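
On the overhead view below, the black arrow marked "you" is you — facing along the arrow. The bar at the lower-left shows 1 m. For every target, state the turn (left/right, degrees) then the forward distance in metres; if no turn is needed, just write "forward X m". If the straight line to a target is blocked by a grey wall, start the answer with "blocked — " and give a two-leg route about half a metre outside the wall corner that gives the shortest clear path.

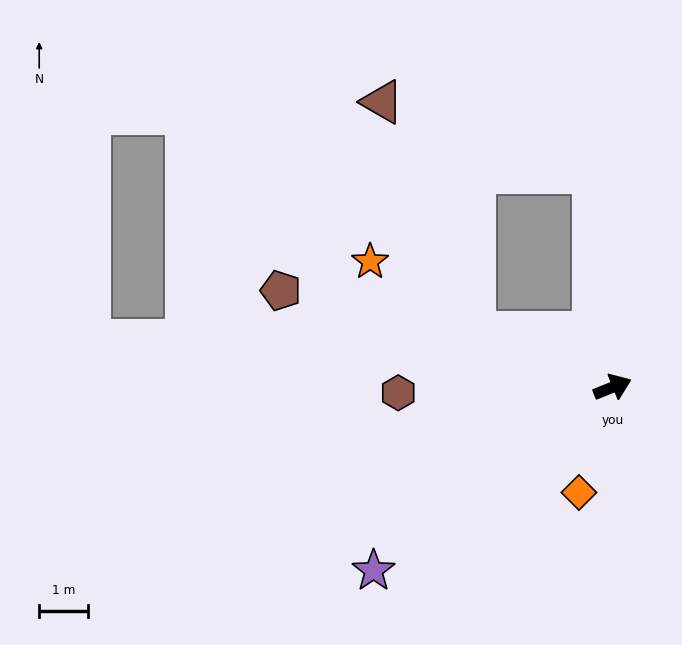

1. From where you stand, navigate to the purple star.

turn right 164°, forward 6.1 m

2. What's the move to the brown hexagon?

turn left 160°, forward 4.4 m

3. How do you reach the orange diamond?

turn right 130°, forward 2.2 m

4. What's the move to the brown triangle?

blocked — turn left 136°, forward 3.0 m, then turn right 46°, forward 5.1 m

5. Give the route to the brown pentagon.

turn left 142°, forward 7.0 m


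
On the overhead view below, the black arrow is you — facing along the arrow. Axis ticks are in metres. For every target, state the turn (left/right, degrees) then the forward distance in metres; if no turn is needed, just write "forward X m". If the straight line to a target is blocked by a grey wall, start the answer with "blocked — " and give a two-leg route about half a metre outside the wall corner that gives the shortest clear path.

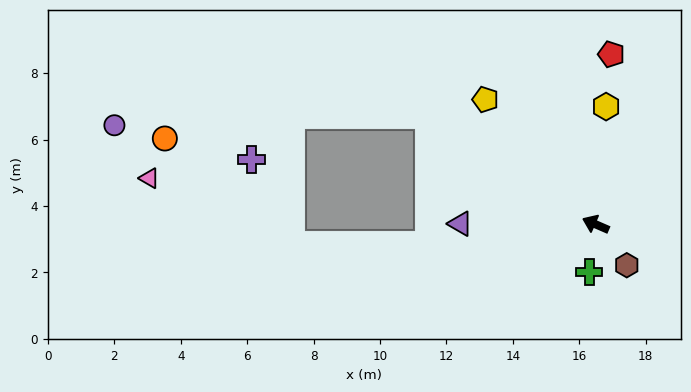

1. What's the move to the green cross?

turn left 106°, forward 1.4 m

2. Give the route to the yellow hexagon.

turn right 72°, forward 3.6 m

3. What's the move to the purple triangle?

turn left 23°, forward 4.1 m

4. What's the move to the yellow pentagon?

turn right 25°, forward 5.0 m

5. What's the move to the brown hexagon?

turn left 151°, forward 1.5 m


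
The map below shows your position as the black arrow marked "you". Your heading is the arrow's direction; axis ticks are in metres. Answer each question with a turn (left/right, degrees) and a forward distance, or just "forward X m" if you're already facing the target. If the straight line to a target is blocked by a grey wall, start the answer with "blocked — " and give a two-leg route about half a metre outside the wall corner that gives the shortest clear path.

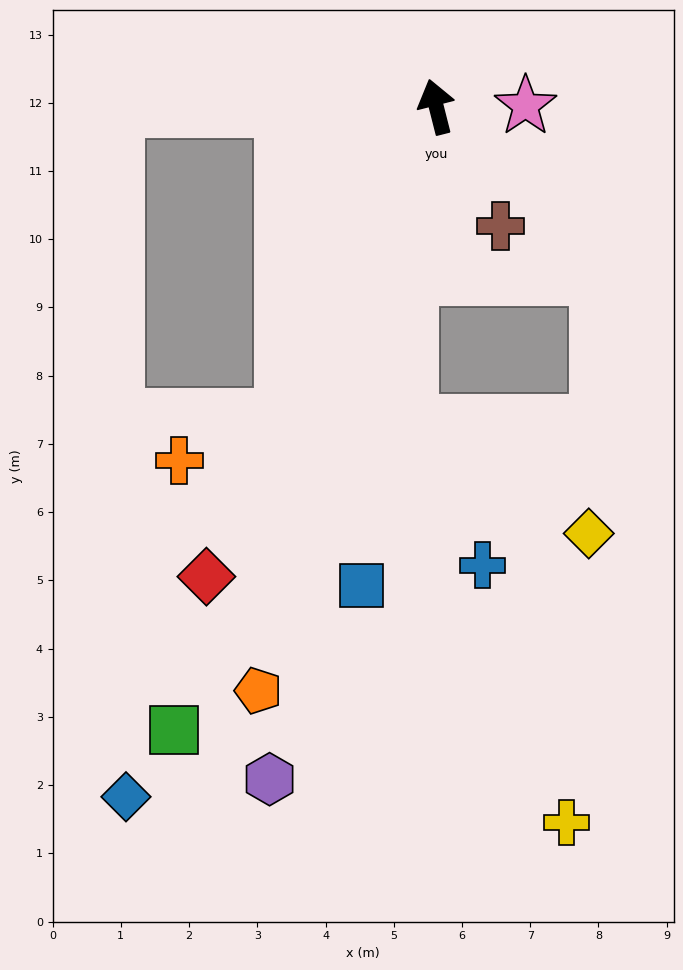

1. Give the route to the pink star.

turn right 104°, forward 1.3 m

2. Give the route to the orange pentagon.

turn left 149°, forward 8.9 m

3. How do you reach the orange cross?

blocked — turn left 140°, forward 5.1 m, then turn right 42°, forward 1.7 m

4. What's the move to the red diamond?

turn left 140°, forward 7.7 m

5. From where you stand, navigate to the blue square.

turn left 157°, forward 7.1 m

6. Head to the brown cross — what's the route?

turn right 166°, forward 2.0 m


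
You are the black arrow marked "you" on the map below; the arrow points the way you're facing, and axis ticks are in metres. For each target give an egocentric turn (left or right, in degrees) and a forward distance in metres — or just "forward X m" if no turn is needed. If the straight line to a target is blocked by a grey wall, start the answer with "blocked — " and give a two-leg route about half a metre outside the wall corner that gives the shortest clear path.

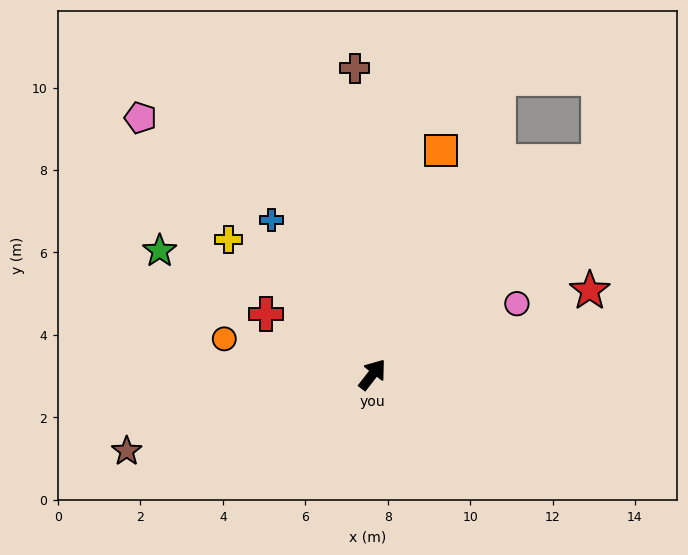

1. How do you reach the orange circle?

turn left 114°, forward 3.7 m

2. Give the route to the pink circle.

turn right 26°, forward 3.9 m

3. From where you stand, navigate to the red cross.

turn left 98°, forward 3.0 m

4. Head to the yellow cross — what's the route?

turn left 85°, forward 4.8 m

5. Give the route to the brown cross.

turn left 41°, forward 7.4 m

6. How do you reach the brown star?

turn left 145°, forward 6.2 m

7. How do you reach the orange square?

turn left 21°, forward 5.7 m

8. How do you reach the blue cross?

turn left 71°, forward 4.5 m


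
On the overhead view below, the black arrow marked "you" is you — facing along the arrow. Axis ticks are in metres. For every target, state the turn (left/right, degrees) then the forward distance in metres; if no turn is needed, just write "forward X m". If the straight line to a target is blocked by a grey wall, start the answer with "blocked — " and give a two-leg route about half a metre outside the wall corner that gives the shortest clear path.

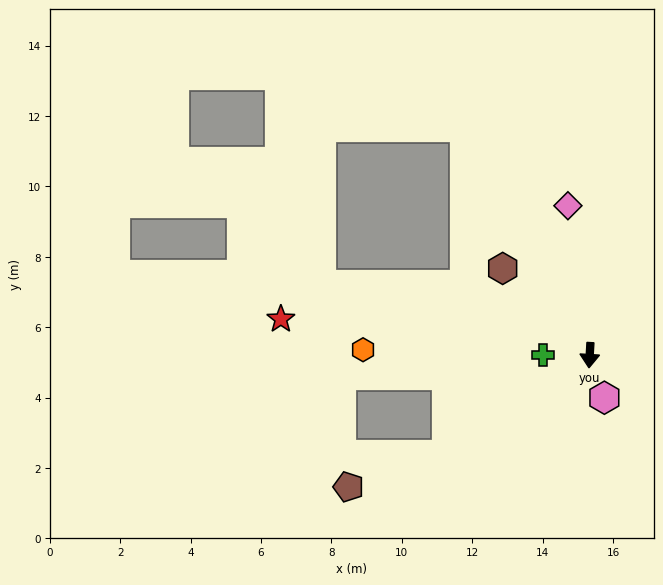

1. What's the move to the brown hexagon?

turn right 132°, forward 3.5 m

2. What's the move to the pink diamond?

turn right 168°, forward 4.3 m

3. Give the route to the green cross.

turn right 87°, forward 1.3 m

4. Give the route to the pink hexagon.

turn left 22°, forward 1.3 m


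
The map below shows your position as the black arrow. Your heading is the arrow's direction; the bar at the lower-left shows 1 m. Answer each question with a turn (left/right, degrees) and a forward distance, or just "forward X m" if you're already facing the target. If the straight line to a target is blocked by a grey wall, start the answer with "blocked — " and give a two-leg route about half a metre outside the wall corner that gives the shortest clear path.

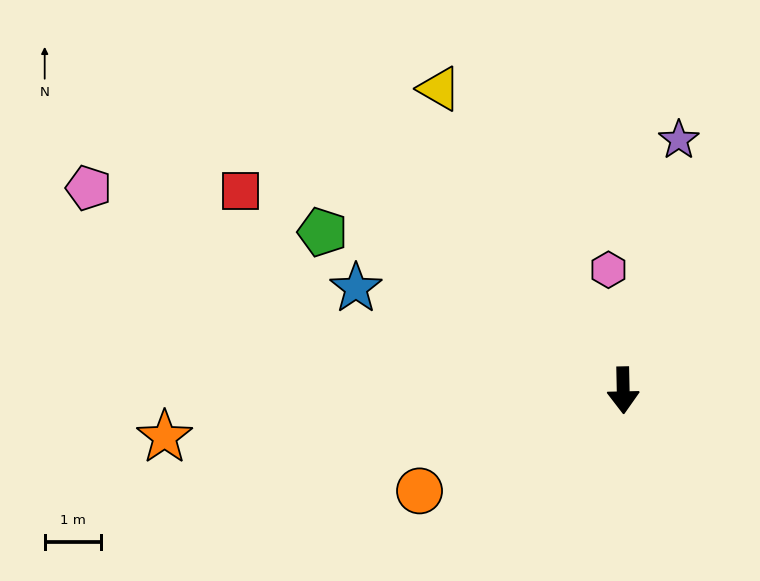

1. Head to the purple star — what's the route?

turn left 166°, forward 4.5 m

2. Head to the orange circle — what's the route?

turn right 65°, forward 4.0 m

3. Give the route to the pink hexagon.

turn right 174°, forward 2.1 m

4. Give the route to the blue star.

turn right 112°, forward 5.1 m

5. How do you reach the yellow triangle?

turn right 150°, forward 6.2 m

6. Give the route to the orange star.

turn right 85°, forward 8.1 m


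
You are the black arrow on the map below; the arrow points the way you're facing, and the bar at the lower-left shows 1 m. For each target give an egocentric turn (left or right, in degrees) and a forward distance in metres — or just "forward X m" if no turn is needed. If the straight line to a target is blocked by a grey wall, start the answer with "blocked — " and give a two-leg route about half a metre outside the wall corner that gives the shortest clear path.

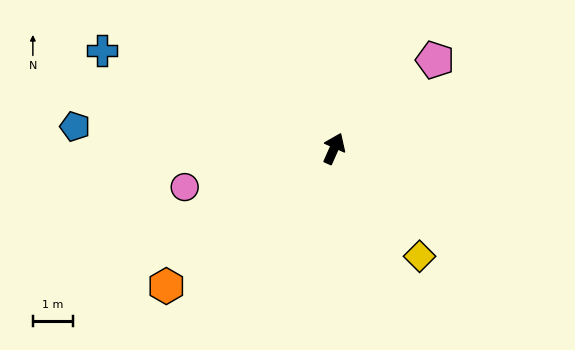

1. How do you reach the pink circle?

turn left 128°, forward 3.9 m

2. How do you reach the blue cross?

turn left 91°, forward 6.3 m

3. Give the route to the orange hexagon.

turn left 153°, forward 5.4 m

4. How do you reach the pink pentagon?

turn right 25°, forward 3.4 m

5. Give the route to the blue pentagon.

turn left 109°, forward 6.5 m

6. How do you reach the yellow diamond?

turn right 118°, forward 3.4 m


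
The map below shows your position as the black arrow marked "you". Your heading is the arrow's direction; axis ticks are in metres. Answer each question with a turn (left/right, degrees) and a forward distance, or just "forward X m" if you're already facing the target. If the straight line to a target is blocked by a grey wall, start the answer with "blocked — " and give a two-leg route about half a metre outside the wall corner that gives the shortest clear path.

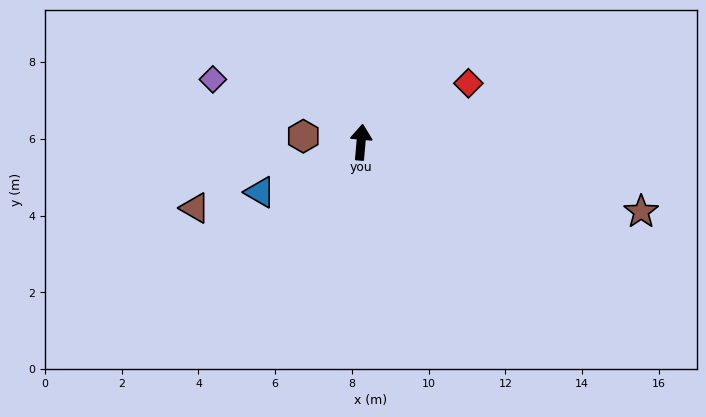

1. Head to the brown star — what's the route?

turn right 99°, forward 7.5 m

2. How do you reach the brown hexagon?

turn left 89°, forward 1.5 m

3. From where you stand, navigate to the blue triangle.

turn left 121°, forward 2.9 m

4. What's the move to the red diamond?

turn right 56°, forward 3.2 m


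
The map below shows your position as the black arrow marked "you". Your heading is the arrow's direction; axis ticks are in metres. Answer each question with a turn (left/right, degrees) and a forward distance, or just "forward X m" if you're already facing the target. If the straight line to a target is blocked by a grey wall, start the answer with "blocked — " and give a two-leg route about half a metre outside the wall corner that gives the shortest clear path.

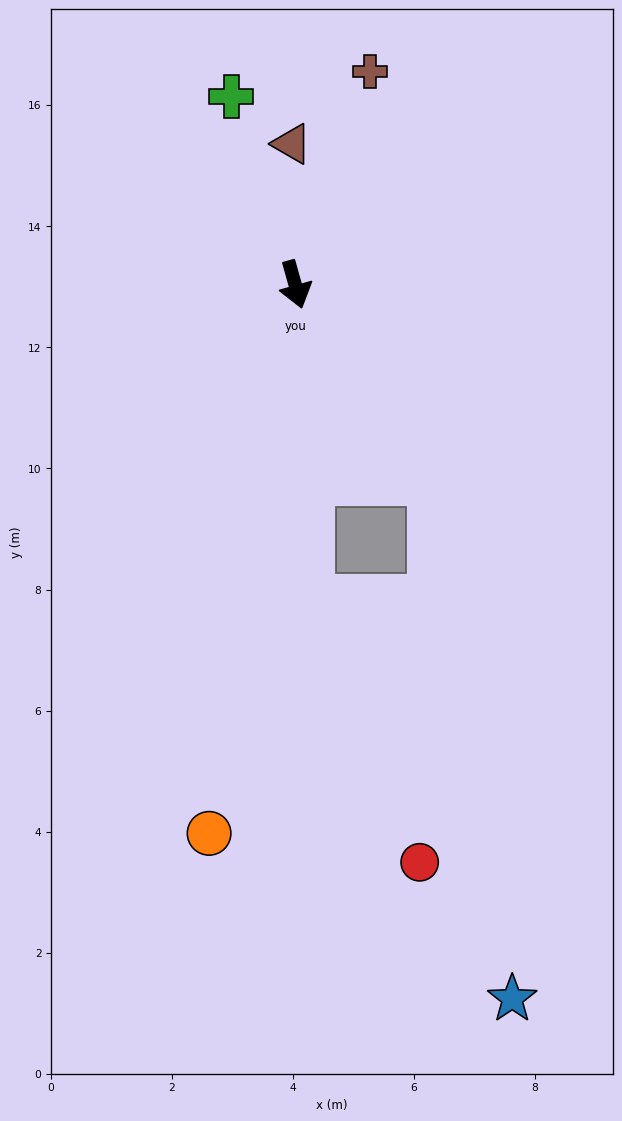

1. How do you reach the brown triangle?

turn left 166°, forward 2.3 m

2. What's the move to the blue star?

blocked — turn left 20°, forward 4.0 m, then turn right 27°, forward 8.7 m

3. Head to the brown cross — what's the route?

turn left 145°, forward 3.7 m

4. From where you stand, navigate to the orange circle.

turn right 24°, forward 9.2 m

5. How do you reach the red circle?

blocked — turn right 13°, forward 5.2 m, then turn left 20°, forward 4.7 m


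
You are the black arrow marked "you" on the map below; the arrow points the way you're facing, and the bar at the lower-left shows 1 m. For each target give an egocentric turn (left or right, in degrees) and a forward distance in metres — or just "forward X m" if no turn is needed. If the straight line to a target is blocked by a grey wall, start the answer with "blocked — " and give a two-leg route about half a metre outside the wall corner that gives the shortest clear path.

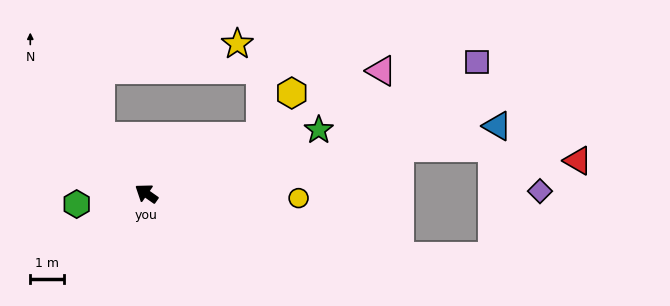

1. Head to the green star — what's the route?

turn right 125°, forward 5.4 m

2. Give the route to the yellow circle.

turn right 147°, forward 4.5 m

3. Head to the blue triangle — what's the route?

turn right 134°, forward 10.6 m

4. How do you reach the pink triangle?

turn right 117°, forward 7.9 m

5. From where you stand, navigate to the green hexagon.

turn left 44°, forward 2.1 m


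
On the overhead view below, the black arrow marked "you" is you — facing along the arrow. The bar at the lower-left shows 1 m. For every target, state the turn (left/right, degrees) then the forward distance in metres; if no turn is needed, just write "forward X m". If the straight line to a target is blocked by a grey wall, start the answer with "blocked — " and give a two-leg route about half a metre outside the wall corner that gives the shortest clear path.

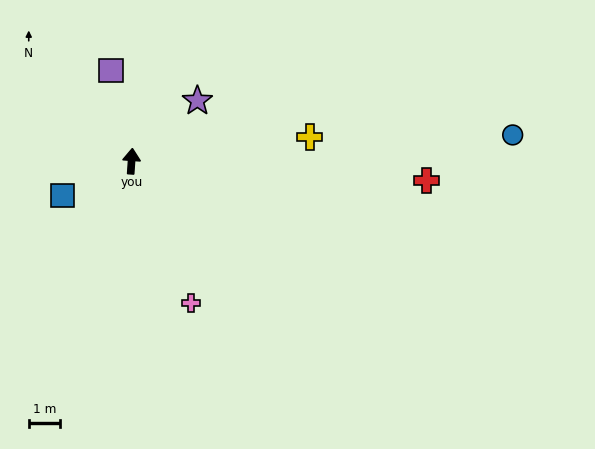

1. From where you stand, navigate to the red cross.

turn right 90°, forward 9.3 m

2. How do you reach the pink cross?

turn right 153°, forward 4.9 m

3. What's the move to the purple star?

turn right 44°, forward 2.8 m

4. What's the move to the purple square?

turn left 17°, forward 2.9 m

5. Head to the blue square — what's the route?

turn left 120°, forward 2.4 m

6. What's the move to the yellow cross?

turn right 78°, forward 5.7 m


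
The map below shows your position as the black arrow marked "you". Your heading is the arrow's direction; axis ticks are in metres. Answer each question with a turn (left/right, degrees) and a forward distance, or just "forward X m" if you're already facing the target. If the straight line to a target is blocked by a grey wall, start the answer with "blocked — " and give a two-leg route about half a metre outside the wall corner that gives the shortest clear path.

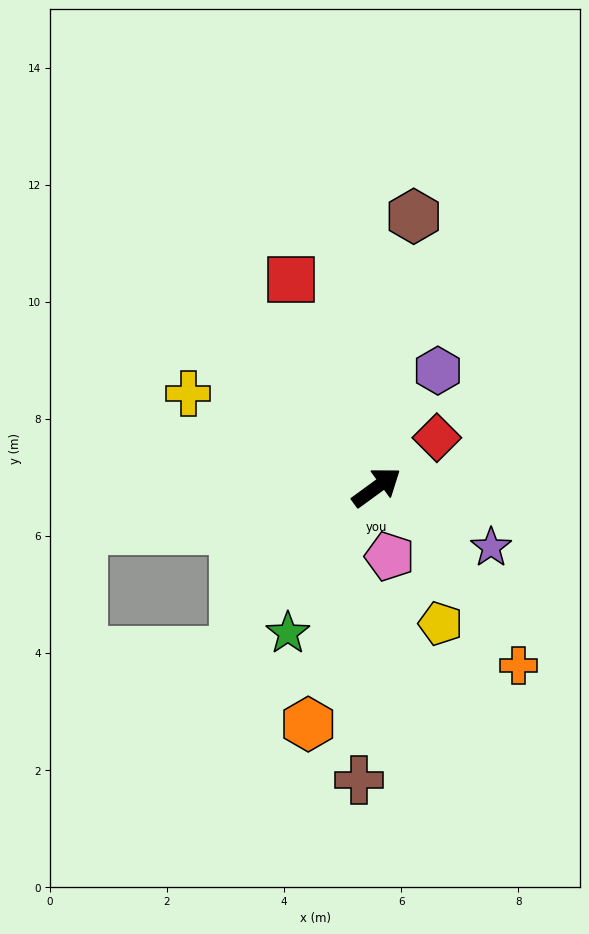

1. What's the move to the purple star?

turn right 64°, forward 2.2 m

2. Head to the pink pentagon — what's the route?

turn right 115°, forward 1.2 m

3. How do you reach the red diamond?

turn left 3°, forward 1.3 m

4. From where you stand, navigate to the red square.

turn left 76°, forward 3.8 m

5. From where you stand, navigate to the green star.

turn right 157°, forward 2.9 m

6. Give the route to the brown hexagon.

turn left 46°, forward 4.7 m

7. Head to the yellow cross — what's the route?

turn left 117°, forward 3.6 m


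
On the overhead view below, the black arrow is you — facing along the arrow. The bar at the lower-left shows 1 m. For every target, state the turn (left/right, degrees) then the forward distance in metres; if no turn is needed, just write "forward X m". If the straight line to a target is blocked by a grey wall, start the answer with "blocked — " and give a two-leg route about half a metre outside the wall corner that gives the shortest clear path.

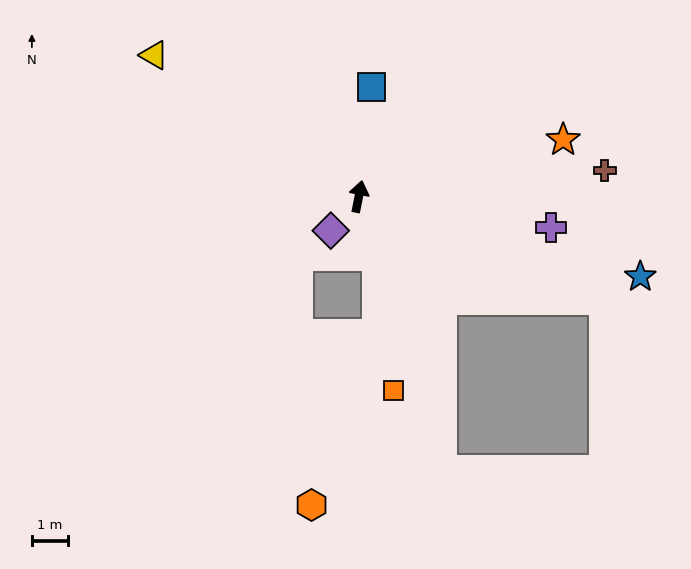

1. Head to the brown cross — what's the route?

turn right 73°, forward 6.9 m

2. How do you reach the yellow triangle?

turn left 67°, forward 7.0 m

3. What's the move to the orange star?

turn right 63°, forward 5.9 m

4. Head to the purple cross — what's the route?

turn right 88°, forward 5.5 m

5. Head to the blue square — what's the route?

turn left 5°, forward 3.1 m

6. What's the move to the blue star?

turn right 95°, forward 8.2 m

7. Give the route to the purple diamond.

turn left 152°, forward 1.2 m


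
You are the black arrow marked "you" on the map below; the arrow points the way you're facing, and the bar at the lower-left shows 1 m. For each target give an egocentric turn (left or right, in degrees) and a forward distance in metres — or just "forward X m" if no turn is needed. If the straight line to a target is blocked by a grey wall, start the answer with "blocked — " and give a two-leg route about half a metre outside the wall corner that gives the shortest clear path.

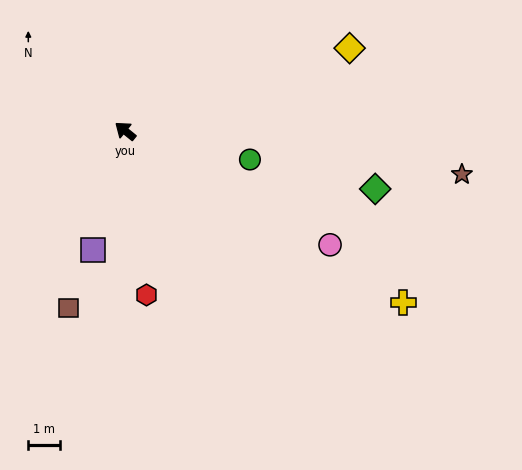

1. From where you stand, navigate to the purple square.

turn left 114°, forward 3.9 m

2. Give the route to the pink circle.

turn right 170°, forward 7.4 m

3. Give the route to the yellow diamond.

turn right 121°, forward 7.5 m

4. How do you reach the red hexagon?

turn left 136°, forward 5.2 m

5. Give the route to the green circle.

turn right 154°, forward 4.0 m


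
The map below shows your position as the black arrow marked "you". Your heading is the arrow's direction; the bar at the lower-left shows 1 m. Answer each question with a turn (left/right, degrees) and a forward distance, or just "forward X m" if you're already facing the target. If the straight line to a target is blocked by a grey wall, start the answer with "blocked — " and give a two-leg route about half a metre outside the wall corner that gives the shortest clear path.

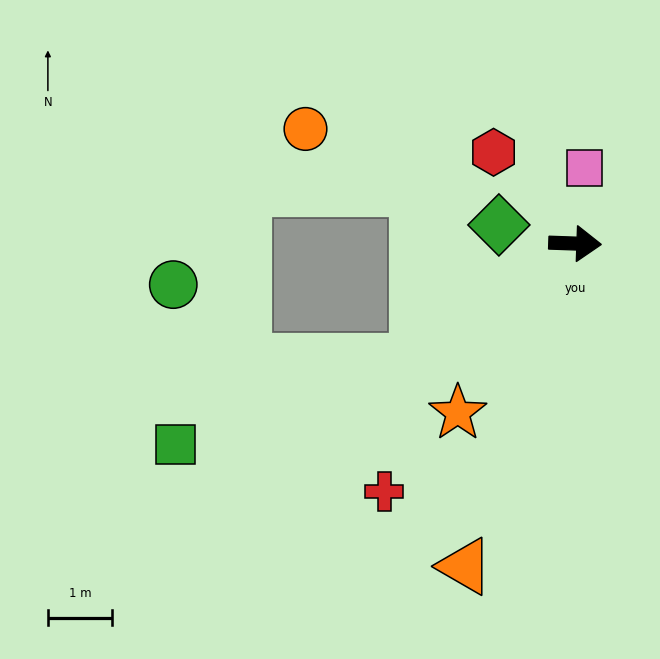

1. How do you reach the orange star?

turn right 123°, forward 3.2 m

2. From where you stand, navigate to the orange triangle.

turn right 107°, forward 5.3 m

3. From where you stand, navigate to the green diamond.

turn left 168°, forward 1.2 m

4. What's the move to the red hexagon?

turn left 134°, forward 1.9 m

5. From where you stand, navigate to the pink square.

turn left 85°, forward 1.2 m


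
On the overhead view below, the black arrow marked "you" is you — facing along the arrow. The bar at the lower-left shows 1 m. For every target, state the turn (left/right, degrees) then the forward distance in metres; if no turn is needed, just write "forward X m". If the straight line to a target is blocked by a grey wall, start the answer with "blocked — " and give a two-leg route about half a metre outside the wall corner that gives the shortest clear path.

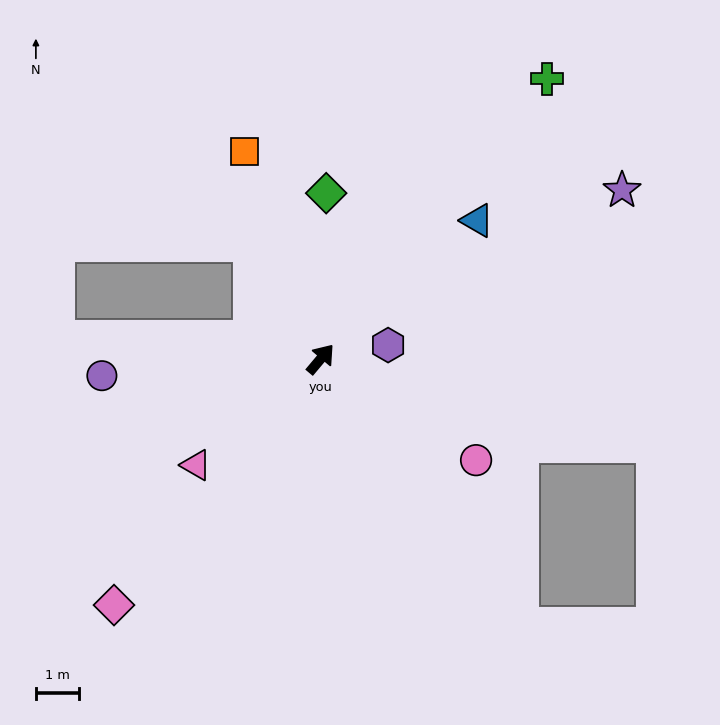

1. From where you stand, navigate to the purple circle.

turn left 134°, forward 5.1 m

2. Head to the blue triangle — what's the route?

turn right 8°, forward 4.9 m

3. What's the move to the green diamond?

turn left 38°, forward 3.9 m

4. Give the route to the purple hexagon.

turn right 38°, forward 1.6 m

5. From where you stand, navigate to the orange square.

turn left 60°, forward 5.2 m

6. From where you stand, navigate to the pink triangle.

turn left 170°, forward 3.8 m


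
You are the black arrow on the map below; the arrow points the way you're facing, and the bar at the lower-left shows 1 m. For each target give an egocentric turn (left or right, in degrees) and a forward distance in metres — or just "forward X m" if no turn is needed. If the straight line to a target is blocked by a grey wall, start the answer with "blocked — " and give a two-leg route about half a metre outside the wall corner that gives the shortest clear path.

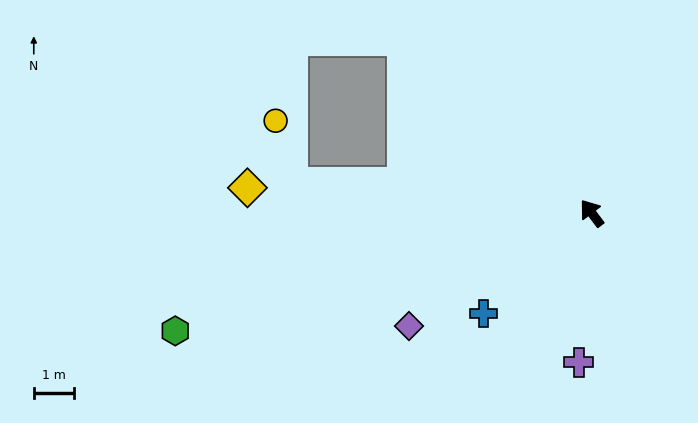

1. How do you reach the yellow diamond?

turn left 49°, forward 8.7 m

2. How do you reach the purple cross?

turn left 138°, forward 3.8 m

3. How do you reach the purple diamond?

turn left 85°, forward 5.4 m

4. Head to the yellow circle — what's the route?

blocked — turn left 47°, forward 7.6 m, then turn right 70°, forward 1.6 m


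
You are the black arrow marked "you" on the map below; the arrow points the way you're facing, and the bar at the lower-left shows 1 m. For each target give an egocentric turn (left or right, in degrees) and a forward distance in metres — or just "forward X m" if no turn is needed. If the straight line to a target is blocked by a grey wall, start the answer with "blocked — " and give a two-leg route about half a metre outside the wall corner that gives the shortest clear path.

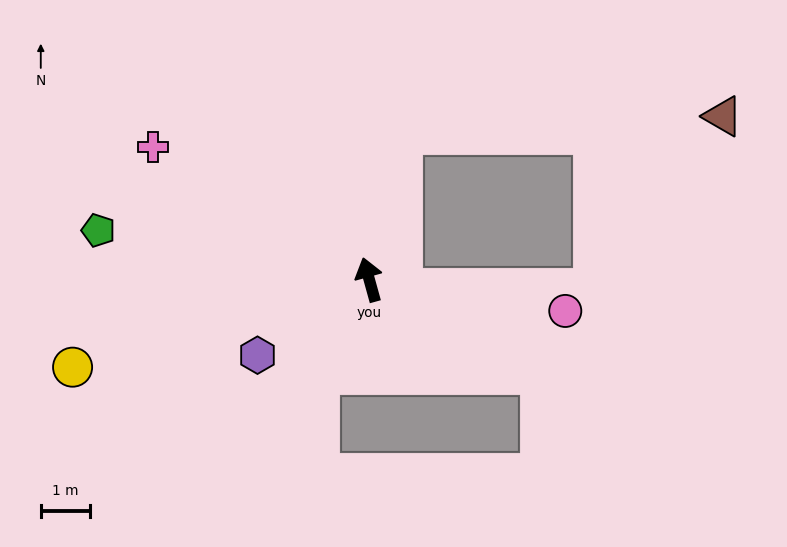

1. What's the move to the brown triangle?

blocked — turn right 28°, forward 3.0 m, then turn right 74°, forward 6.5 m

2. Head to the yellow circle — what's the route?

turn left 91°, forward 6.2 m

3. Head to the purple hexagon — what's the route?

turn left 109°, forward 2.7 m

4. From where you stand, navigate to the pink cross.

turn left 43°, forward 5.1 m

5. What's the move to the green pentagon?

turn left 64°, forward 5.6 m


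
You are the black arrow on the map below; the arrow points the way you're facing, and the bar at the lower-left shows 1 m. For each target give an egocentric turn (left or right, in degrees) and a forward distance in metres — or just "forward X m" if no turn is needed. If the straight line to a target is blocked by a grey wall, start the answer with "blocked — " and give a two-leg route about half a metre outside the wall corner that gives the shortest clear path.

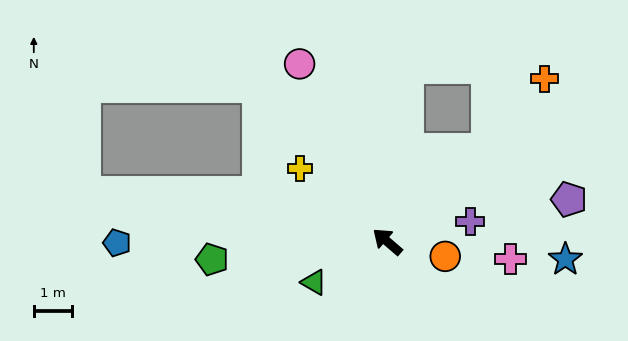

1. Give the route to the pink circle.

turn right 23°, forward 5.2 m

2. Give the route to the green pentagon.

turn left 47°, forward 4.6 m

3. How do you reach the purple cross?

turn right 126°, forward 2.2 m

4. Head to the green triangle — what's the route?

turn left 70°, forward 2.2 m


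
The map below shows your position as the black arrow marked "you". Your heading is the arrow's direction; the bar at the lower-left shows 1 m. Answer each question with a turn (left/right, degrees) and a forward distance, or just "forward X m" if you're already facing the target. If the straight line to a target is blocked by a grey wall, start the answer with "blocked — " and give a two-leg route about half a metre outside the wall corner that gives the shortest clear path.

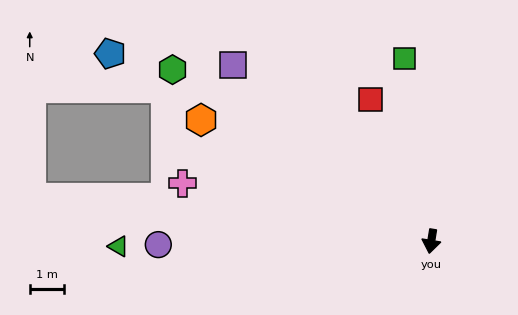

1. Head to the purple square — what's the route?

turn right 122°, forward 7.7 m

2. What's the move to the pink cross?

turn right 94°, forward 7.4 m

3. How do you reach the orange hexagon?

turn right 109°, forward 7.6 m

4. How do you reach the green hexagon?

turn right 114°, forward 9.0 m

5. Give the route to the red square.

turn right 148°, forward 4.5 m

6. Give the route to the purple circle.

turn right 80°, forward 7.9 m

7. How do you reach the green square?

turn right 163°, forward 5.4 m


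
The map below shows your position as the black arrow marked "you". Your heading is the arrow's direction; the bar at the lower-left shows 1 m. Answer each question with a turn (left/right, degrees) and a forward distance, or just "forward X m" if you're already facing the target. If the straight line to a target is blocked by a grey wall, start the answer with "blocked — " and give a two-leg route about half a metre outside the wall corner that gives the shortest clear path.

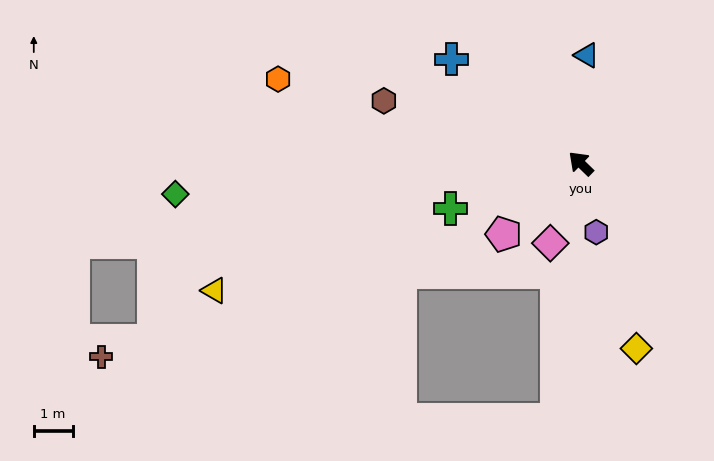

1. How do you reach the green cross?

turn left 63°, forward 3.6 m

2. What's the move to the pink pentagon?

turn left 87°, forward 2.7 m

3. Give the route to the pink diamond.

turn left 113°, forward 2.2 m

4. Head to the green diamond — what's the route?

turn left 49°, forward 10.5 m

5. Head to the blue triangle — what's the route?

turn right 49°, forward 2.8 m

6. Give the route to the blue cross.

turn left 5°, forward 4.3 m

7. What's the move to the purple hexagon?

turn left 147°, forward 1.8 m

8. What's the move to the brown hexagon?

turn left 27°, forward 5.3 m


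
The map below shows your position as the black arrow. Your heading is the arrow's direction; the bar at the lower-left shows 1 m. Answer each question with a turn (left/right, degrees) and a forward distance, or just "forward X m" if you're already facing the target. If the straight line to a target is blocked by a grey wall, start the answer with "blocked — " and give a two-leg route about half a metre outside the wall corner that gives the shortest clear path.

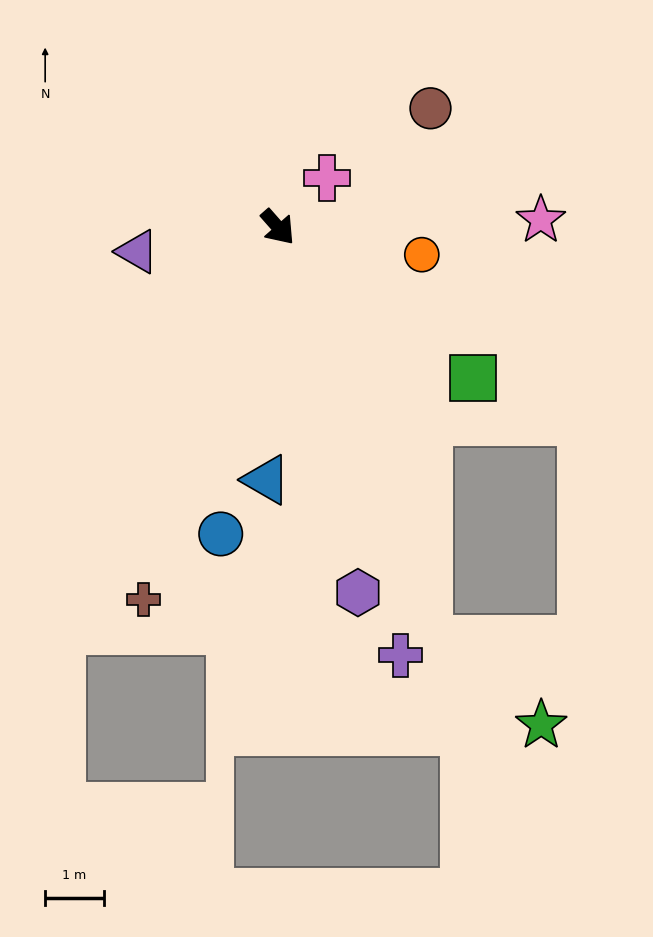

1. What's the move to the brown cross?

turn right 61°, forward 6.8 m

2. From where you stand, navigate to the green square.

turn left 11°, forward 4.2 m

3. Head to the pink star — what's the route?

turn left 50°, forward 4.5 m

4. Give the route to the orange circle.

turn left 38°, forward 2.5 m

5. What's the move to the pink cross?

turn left 94°, forward 1.2 m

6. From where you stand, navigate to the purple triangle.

turn right 122°, forward 2.4 m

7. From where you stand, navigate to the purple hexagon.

turn right 29°, forward 6.4 m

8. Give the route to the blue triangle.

turn right 44°, forward 4.3 m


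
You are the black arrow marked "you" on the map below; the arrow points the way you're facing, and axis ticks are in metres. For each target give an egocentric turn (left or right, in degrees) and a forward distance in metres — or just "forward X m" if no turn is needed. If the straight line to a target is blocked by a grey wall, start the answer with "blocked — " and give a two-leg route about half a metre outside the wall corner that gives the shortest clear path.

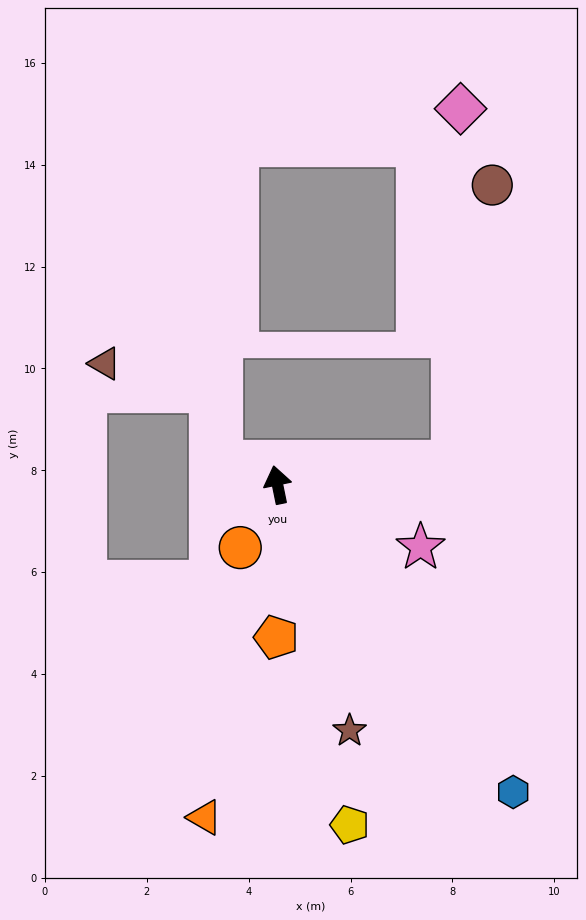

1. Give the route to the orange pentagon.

turn left 168°, forward 3.0 m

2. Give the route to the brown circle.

blocked — turn right 94°, forward 3.5 m, then turn left 74°, forward 5.5 m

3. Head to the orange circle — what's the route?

turn left 138°, forward 1.4 m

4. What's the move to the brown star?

turn right 175°, forward 5.0 m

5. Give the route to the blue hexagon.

turn right 154°, forward 7.6 m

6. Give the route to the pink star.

turn right 125°, forward 3.1 m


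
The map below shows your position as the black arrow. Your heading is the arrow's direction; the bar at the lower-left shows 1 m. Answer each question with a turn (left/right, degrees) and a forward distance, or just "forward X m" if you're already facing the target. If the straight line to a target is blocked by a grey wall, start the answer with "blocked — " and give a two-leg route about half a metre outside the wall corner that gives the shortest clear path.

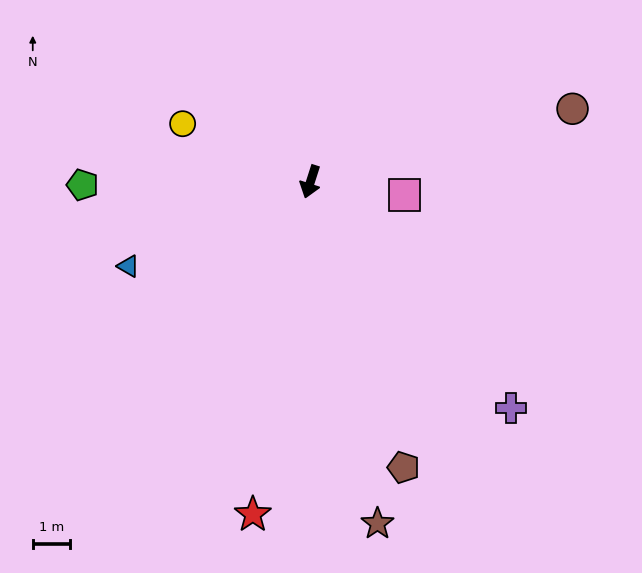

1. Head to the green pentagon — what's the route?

turn right 71°, forward 6.1 m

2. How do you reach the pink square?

turn left 100°, forward 2.6 m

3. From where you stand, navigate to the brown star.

turn left 29°, forward 9.4 m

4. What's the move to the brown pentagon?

turn left 36°, forward 8.1 m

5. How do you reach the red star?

turn left 8°, forward 9.1 m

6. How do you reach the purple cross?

turn left 59°, forward 8.1 m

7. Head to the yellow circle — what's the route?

turn right 97°, forward 3.8 m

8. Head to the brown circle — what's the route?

turn left 123°, forward 7.3 m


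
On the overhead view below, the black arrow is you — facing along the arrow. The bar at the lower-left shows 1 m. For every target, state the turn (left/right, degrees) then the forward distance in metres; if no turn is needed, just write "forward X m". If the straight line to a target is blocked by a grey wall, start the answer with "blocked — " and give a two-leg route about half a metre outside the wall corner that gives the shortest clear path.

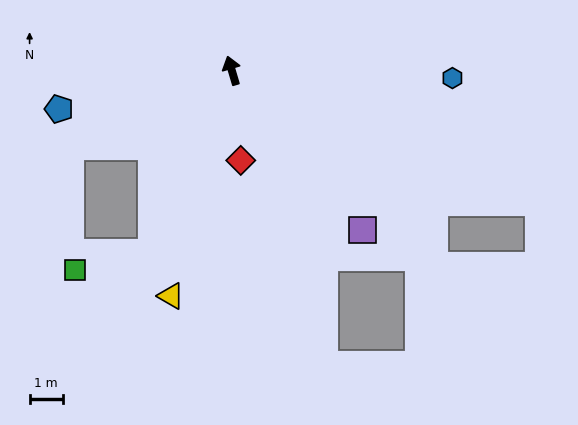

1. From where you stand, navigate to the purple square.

turn right 157°, forward 6.3 m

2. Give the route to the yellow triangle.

turn left 148°, forward 7.1 m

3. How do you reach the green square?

blocked — turn left 140°, forward 6.0 m, then turn right 54°, forward 2.4 m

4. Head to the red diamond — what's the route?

turn left 169°, forward 2.7 m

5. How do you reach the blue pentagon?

turn left 86°, forward 5.4 m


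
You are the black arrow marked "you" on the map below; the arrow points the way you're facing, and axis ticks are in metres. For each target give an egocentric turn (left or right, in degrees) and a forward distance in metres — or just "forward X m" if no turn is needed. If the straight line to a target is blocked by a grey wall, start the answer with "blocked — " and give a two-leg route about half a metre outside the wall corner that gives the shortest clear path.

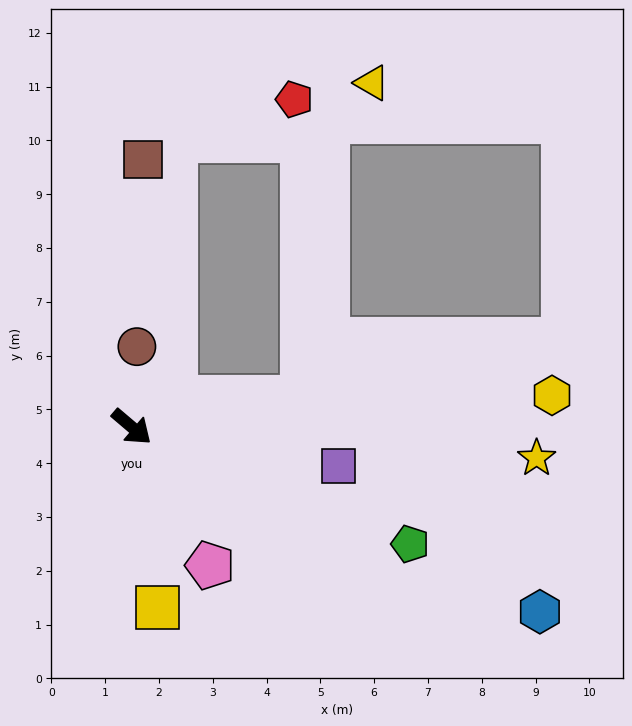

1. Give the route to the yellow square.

turn right 41°, forward 3.4 m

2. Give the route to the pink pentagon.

turn right 20°, forward 3.0 m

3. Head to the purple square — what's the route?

turn left 30°, forward 3.9 m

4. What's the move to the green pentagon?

turn left 18°, forward 5.6 m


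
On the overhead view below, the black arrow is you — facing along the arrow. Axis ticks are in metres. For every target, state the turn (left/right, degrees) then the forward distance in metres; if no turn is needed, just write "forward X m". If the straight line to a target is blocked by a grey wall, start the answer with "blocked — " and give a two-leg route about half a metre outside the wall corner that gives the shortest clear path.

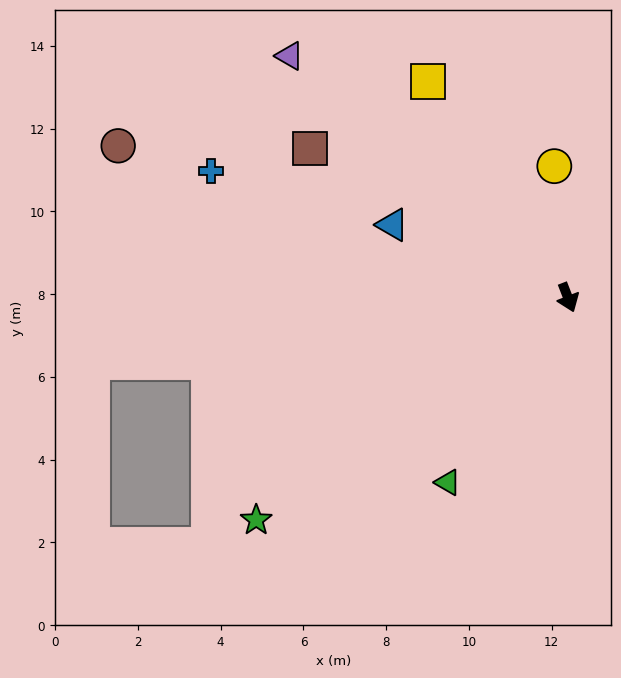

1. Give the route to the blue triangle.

turn right 134°, forward 4.6 m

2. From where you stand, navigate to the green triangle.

turn right 54°, forward 5.3 m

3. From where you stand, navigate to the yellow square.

turn right 168°, forward 6.2 m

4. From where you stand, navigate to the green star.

turn right 76°, forward 9.3 m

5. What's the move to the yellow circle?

turn left 165°, forward 3.2 m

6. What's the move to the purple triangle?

turn right 152°, forward 8.9 m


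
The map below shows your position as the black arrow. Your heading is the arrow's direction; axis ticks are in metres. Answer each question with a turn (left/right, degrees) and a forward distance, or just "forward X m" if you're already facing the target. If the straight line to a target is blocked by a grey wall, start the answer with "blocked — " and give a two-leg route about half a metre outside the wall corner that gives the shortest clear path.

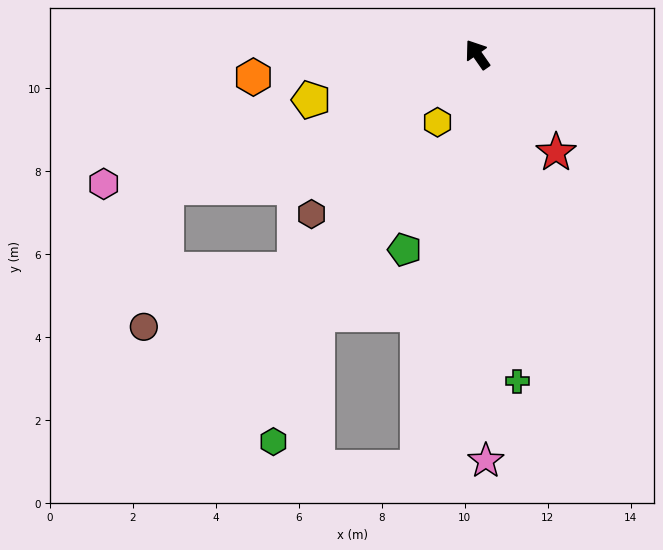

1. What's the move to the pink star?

turn left 146°, forward 9.8 m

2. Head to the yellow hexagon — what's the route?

turn left 115°, forward 1.9 m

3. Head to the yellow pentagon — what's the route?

turn left 70°, forward 4.2 m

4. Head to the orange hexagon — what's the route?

turn left 61°, forward 5.4 m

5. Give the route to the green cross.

turn left 152°, forward 7.9 m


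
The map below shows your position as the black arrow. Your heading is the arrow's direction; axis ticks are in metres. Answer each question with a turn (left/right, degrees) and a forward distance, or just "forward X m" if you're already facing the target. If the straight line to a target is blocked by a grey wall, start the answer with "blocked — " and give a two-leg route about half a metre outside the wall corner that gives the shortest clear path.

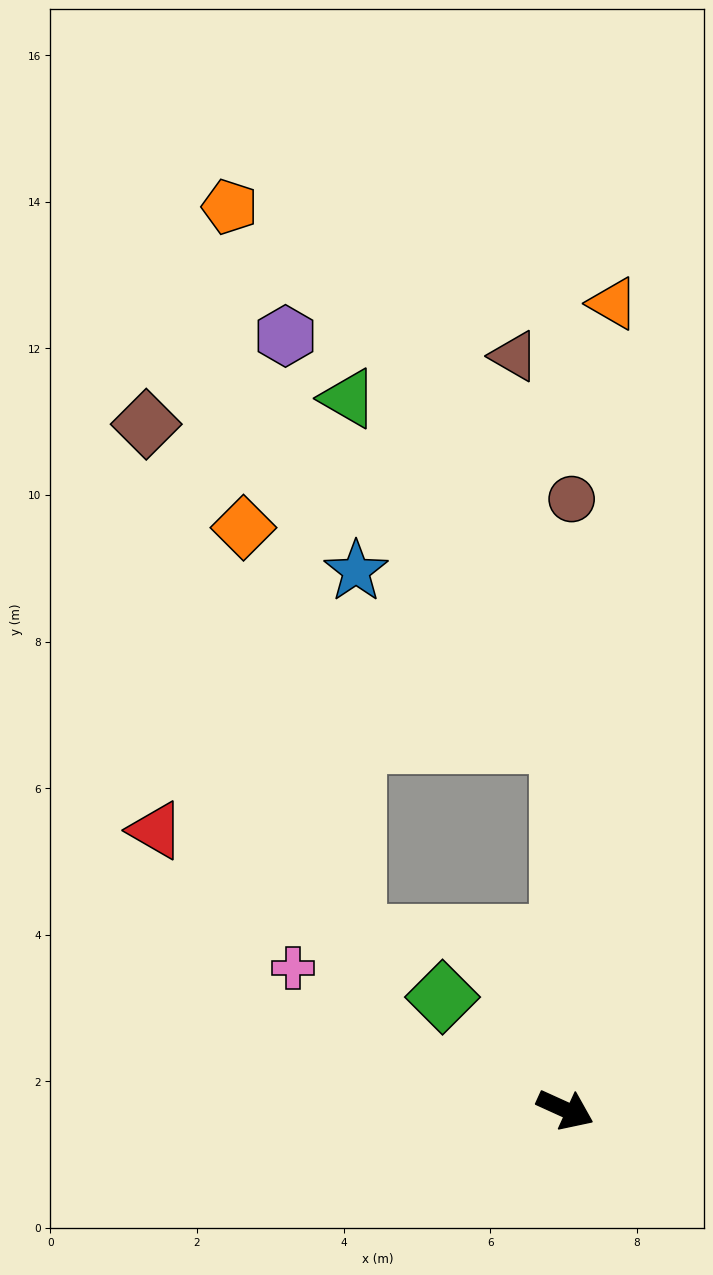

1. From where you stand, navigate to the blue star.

blocked — turn left 115°, forward 5.0 m, then turn left 50°, forward 3.6 m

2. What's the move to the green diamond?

turn left 162°, forward 2.3 m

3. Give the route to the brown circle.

turn left 114°, forward 8.3 m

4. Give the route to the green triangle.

blocked — turn left 115°, forward 5.0 m, then turn left 31°, forward 5.5 m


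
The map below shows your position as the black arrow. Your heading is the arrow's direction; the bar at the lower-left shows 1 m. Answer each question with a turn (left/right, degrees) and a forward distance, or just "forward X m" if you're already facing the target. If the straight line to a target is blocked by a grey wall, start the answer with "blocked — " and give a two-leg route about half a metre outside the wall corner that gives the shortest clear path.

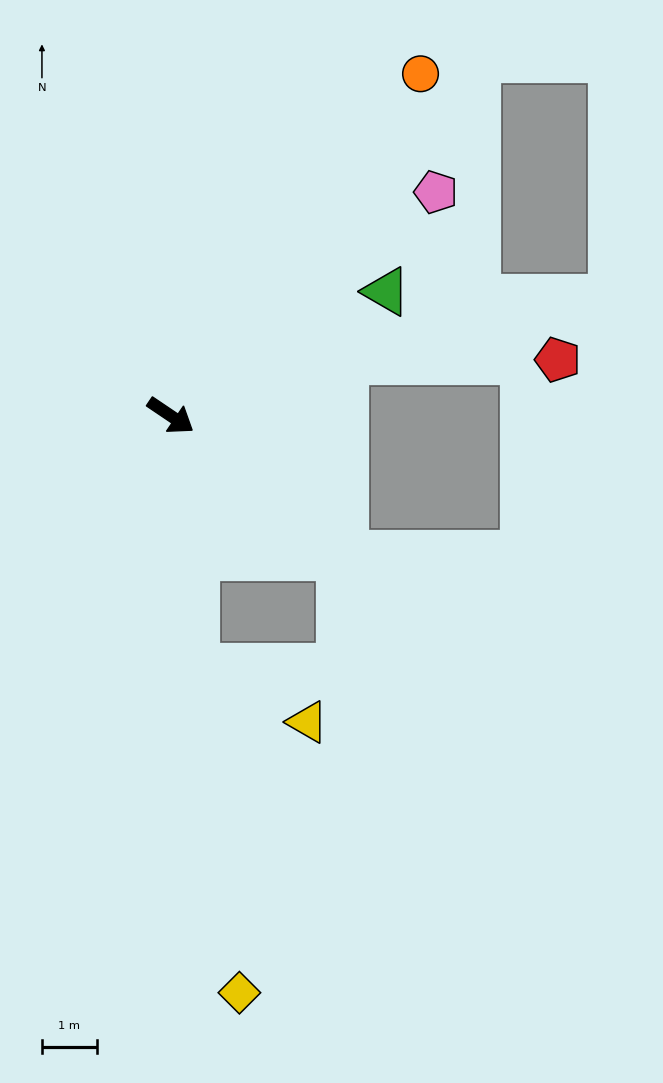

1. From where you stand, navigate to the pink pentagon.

turn left 74°, forward 6.4 m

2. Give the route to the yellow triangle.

blocked — turn right 50°, forward 4.6 m, then turn left 57°, forward 2.3 m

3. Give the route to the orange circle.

turn left 88°, forward 7.8 m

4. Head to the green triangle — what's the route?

turn left 64°, forward 4.6 m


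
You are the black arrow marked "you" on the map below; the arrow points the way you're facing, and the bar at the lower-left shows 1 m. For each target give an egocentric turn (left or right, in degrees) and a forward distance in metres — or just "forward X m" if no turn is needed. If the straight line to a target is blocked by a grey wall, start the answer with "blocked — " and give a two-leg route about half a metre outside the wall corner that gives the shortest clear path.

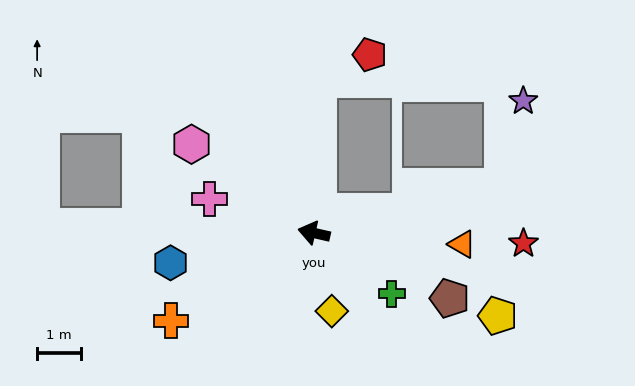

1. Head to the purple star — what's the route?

blocked — turn right 154°, forward 4.4 m, then turn left 64°, forward 2.0 m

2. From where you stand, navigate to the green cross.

turn left 155°, forward 2.2 m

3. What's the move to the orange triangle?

turn right 171°, forward 3.4 m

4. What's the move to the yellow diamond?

turn left 116°, forward 1.8 m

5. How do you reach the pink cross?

turn right 5°, forward 2.5 m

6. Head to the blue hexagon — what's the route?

turn left 25°, forward 3.3 m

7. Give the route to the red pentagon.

blocked — turn right 79°, forward 3.5 m, then turn right 63°, forward 1.3 m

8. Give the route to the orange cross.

turn left 44°, forward 3.8 m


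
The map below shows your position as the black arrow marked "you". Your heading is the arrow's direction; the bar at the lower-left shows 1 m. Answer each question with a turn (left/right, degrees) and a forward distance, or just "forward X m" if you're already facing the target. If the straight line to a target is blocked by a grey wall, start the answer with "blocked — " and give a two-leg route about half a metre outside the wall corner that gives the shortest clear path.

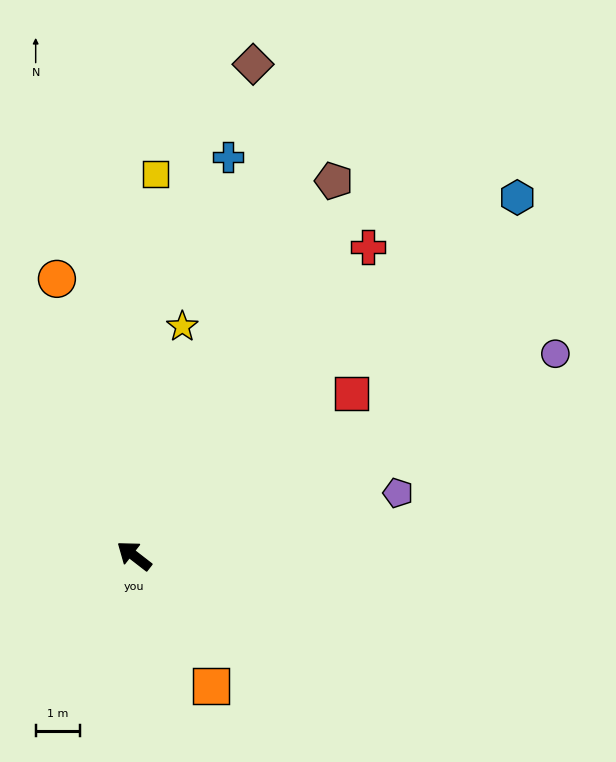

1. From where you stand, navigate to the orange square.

turn left 158°, forward 3.4 m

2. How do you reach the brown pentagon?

turn right 80°, forward 9.5 m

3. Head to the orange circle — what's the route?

turn right 37°, forward 6.4 m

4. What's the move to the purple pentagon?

turn right 129°, forward 6.1 m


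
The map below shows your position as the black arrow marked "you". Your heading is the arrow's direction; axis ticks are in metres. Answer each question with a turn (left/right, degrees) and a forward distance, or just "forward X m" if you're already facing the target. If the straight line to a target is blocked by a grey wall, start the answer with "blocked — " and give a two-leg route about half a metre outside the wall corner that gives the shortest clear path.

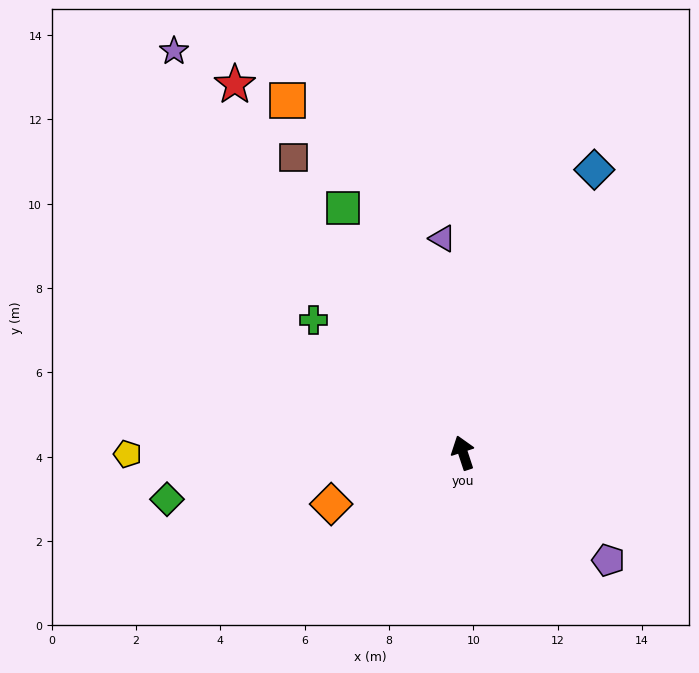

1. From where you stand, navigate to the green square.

turn left 8°, forward 6.5 m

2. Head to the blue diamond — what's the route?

turn right 43°, forward 7.4 m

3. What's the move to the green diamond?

turn left 81°, forward 7.1 m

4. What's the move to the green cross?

turn left 30°, forward 4.7 m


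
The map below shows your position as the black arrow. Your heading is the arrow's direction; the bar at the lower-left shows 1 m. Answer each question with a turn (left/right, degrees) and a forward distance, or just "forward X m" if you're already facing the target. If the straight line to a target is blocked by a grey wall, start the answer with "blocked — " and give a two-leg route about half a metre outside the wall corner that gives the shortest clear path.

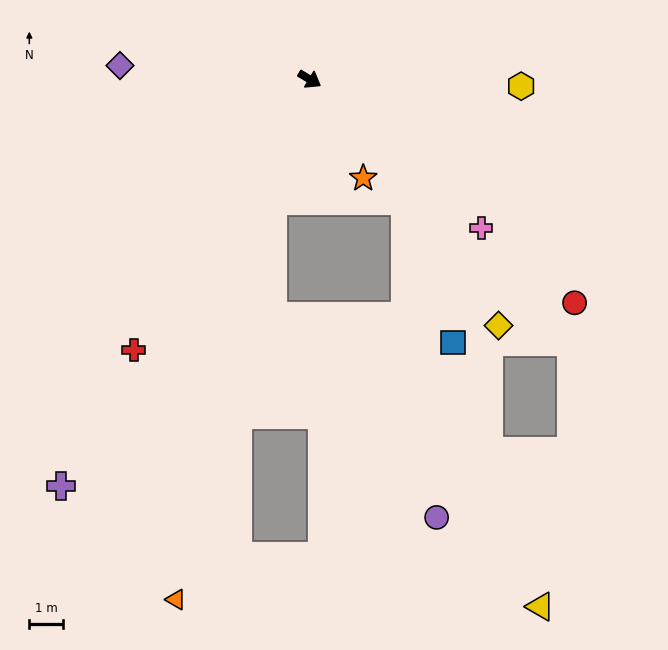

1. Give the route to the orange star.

turn right 31°, forward 3.4 m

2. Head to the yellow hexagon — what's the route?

turn left 29°, forward 6.4 m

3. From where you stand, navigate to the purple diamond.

turn right 153°, forward 5.7 m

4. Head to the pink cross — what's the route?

turn right 10°, forward 6.8 m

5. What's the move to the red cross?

turn right 92°, forward 9.7 m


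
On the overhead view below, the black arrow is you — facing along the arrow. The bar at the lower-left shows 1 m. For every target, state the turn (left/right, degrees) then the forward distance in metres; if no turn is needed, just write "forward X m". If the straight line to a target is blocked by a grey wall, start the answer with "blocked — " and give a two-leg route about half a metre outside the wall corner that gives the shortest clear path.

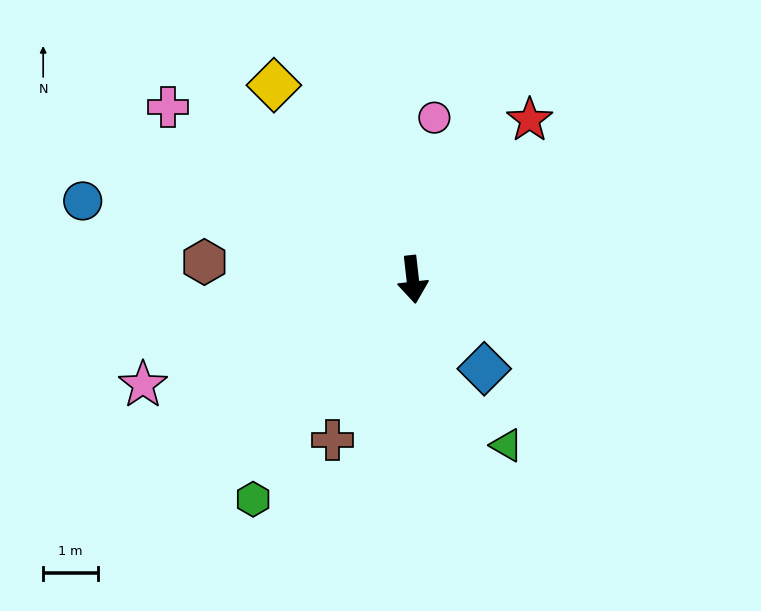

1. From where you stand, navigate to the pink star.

turn right 75°, forward 5.3 m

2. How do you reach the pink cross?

turn right 132°, forward 5.4 m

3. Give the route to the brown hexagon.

turn right 101°, forward 3.8 m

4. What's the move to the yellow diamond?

turn right 151°, forward 4.3 m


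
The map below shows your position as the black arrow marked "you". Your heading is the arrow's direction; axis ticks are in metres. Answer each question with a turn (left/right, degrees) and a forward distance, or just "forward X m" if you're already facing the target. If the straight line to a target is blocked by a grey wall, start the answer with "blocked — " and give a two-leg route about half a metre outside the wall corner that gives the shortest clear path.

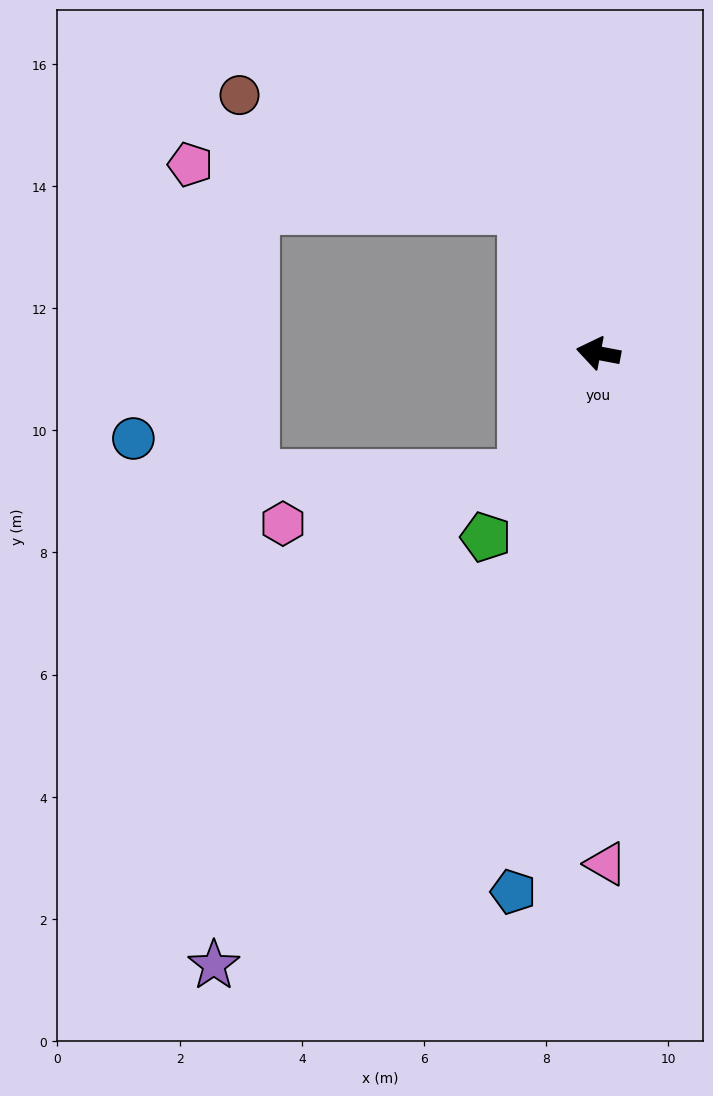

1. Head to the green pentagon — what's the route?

turn left 69°, forward 3.5 m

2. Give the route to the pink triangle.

turn left 102°, forward 8.4 m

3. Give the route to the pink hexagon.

blocked — turn left 69°, forward 2.3 m, then turn right 47°, forward 4.0 m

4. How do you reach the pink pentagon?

blocked — turn right 52°, forward 2.7 m, then turn left 55°, forward 5.5 m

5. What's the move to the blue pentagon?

turn left 92°, forward 8.9 m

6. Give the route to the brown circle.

blocked — turn right 52°, forward 2.7 m, then turn left 41°, forward 5.0 m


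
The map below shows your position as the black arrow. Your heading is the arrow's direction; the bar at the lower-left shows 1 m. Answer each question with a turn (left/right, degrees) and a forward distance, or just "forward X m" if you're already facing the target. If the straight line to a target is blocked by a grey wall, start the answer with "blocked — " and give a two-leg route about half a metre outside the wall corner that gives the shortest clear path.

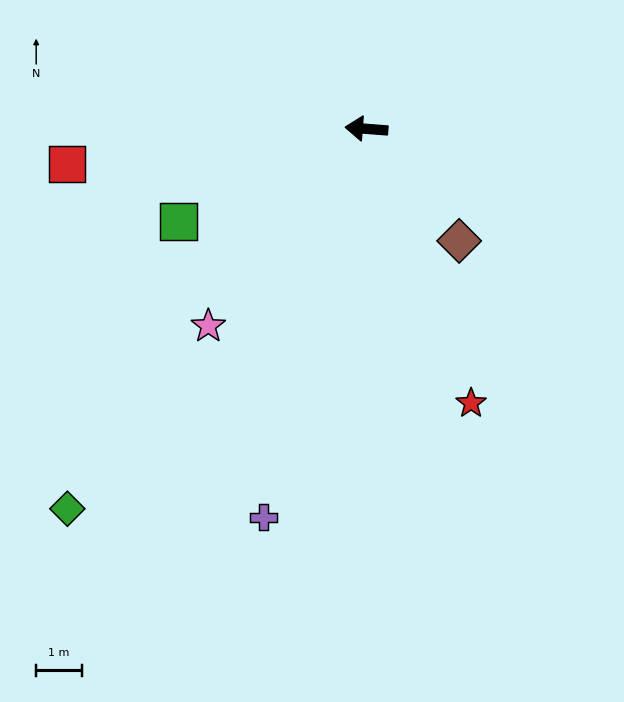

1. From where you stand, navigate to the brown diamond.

turn left 134°, forward 3.2 m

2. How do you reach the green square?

turn left 31°, forward 4.6 m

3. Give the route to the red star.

turn left 115°, forward 6.5 m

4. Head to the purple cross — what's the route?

turn left 80°, forward 8.8 m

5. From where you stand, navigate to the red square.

turn left 11°, forward 6.6 m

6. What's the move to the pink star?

turn left 56°, forward 5.6 m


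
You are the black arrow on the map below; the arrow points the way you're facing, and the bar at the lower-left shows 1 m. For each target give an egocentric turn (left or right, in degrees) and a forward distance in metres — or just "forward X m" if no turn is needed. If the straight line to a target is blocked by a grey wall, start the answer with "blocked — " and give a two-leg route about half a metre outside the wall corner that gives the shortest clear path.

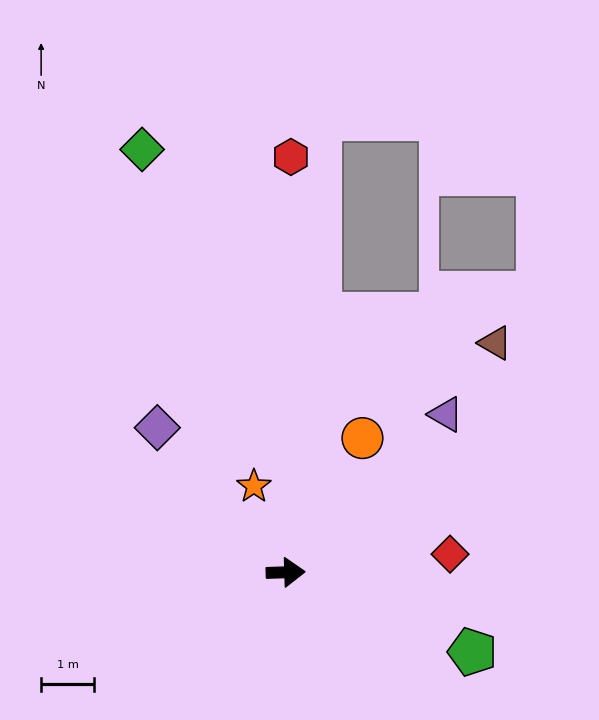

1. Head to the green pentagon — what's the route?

turn right 25°, forward 3.8 m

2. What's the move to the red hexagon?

turn left 87°, forward 7.8 m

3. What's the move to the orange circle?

turn left 58°, forward 2.9 m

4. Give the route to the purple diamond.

turn left 130°, forward 3.6 m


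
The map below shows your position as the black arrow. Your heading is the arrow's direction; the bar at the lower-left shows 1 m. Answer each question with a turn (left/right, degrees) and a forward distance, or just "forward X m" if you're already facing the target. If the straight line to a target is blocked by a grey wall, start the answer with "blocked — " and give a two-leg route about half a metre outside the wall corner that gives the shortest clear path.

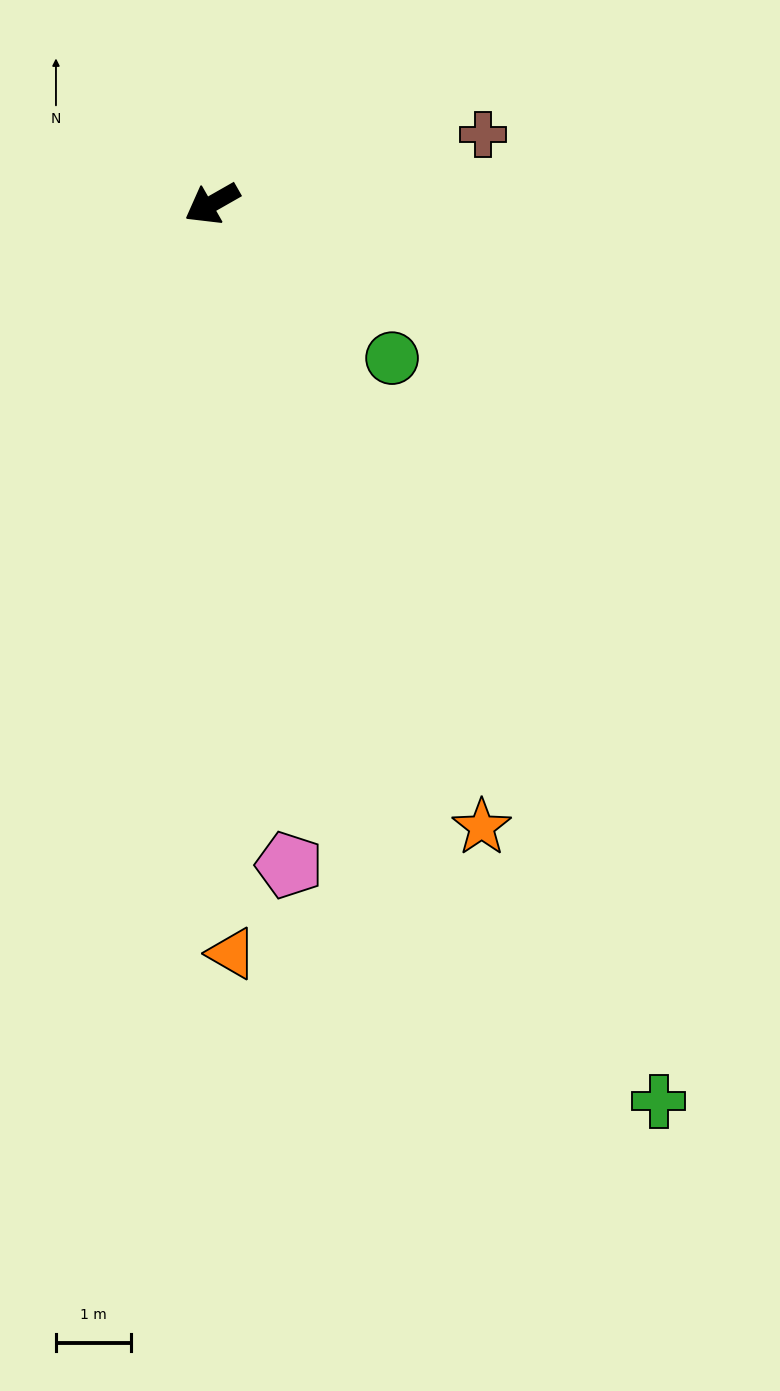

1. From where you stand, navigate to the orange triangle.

turn left 62°, forward 10.0 m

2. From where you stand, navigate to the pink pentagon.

turn left 67°, forward 8.9 m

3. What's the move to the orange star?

turn left 84°, forward 9.1 m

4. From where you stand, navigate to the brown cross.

turn left 165°, forward 3.7 m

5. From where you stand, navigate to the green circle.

turn left 110°, forward 3.2 m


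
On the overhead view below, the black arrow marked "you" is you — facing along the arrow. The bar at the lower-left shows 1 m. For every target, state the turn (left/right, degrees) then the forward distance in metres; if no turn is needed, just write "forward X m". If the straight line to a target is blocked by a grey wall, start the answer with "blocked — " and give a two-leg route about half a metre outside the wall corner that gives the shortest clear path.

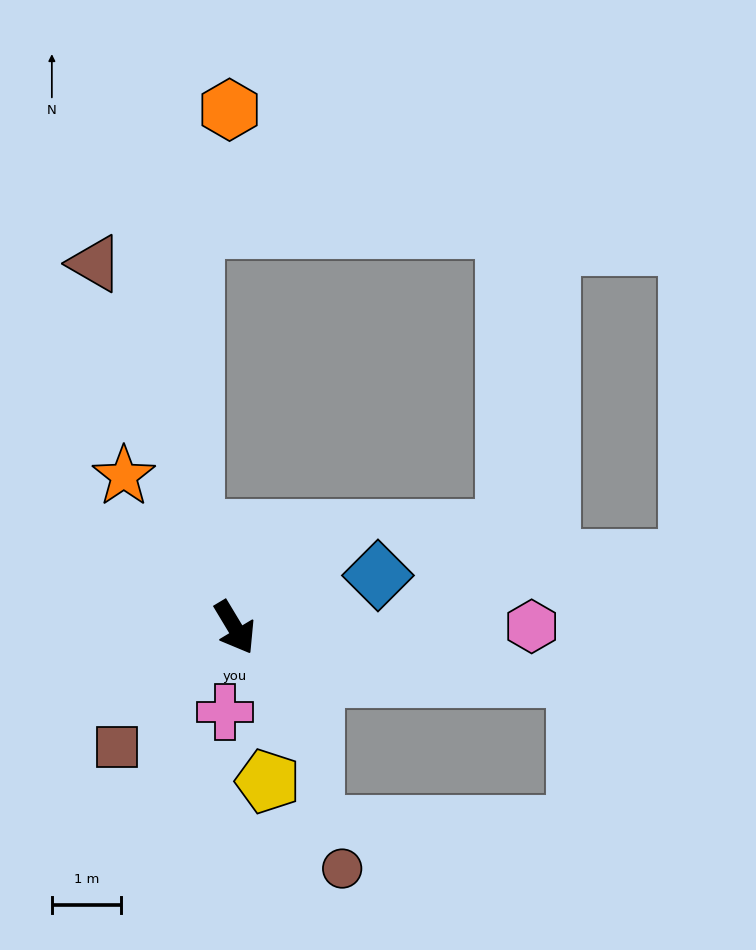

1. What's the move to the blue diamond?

turn left 79°, forward 2.2 m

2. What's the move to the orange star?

turn right 175°, forward 2.7 m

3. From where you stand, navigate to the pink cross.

turn right 38°, forward 1.2 m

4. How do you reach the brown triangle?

turn left 170°, forward 5.7 m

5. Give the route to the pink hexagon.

turn left 59°, forward 4.3 m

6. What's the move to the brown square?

turn right 76°, forward 2.4 m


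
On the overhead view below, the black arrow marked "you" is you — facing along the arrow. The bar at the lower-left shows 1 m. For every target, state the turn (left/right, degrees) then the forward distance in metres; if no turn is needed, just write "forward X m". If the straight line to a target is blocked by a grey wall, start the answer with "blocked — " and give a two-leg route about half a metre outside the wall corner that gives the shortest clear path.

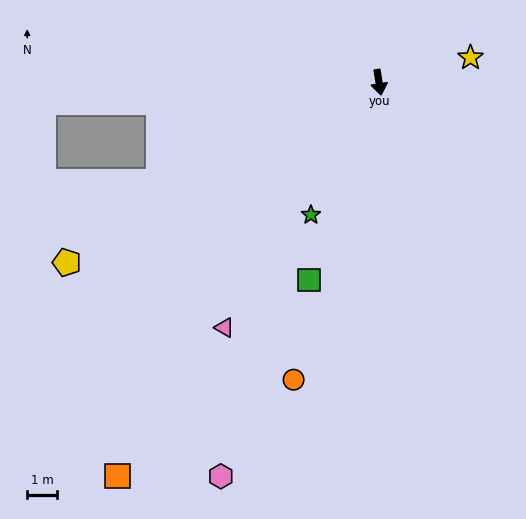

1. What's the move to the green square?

turn right 28°, forward 7.1 m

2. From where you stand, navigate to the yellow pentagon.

turn right 69°, forward 12.2 m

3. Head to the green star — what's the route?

turn right 36°, forward 5.0 m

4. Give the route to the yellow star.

turn left 96°, forward 3.2 m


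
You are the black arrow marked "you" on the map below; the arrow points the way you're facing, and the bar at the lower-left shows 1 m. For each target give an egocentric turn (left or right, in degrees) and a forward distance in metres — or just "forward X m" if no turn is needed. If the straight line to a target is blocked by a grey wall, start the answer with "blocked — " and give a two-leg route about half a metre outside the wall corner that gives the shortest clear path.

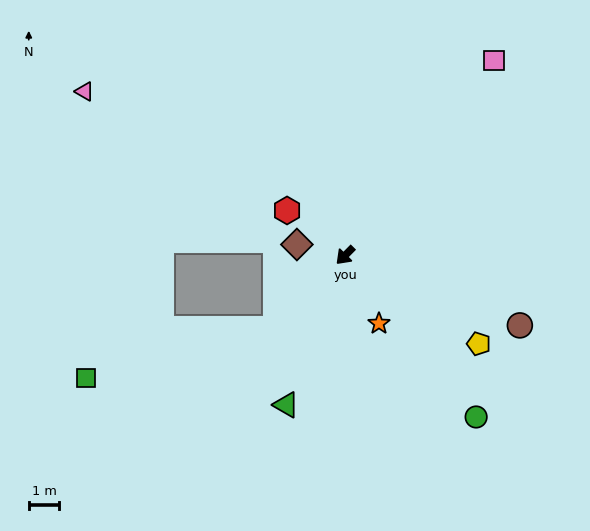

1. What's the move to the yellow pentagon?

turn left 101°, forward 5.2 m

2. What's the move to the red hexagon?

turn right 83°, forward 2.4 m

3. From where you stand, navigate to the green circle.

turn left 84°, forward 6.8 m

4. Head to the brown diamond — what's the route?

turn right 58°, forward 1.6 m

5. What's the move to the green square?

blocked — forward 3.3 m, then turn right 31°, forward 6.4 m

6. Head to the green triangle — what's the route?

turn left 23°, forward 5.2 m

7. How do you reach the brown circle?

turn left 113°, forward 6.1 m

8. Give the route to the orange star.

turn left 71°, forward 2.5 m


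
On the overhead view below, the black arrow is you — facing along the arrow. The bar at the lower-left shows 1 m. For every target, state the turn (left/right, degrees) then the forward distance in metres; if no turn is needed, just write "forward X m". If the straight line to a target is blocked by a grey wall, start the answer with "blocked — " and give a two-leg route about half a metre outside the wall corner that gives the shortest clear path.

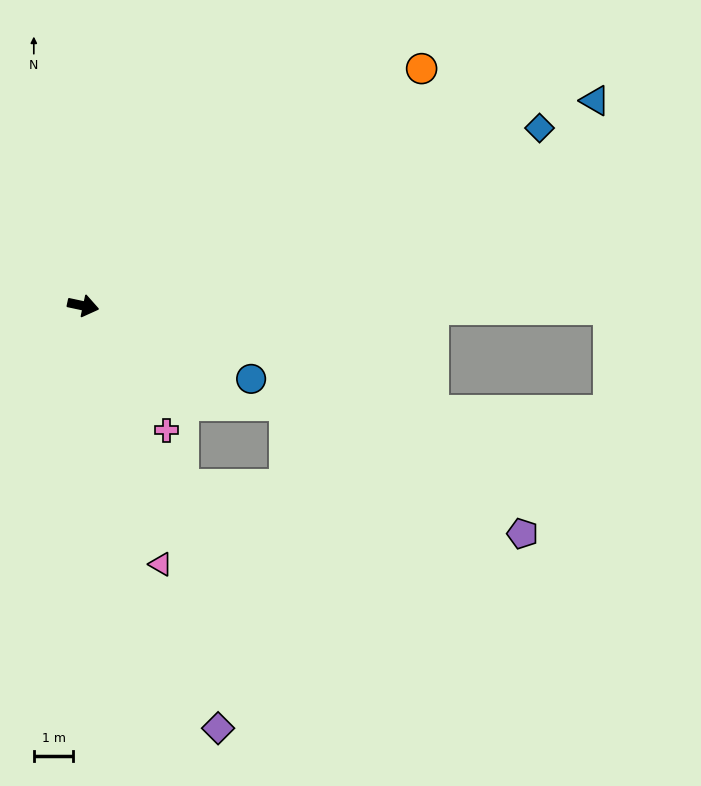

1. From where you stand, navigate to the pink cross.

turn right 44°, forward 3.8 m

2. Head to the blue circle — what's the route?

turn right 11°, forward 4.6 m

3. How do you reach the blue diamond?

turn left 33°, forward 12.4 m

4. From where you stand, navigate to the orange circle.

turn left 47°, forward 10.4 m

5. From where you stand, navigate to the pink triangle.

turn right 61°, forward 6.8 m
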